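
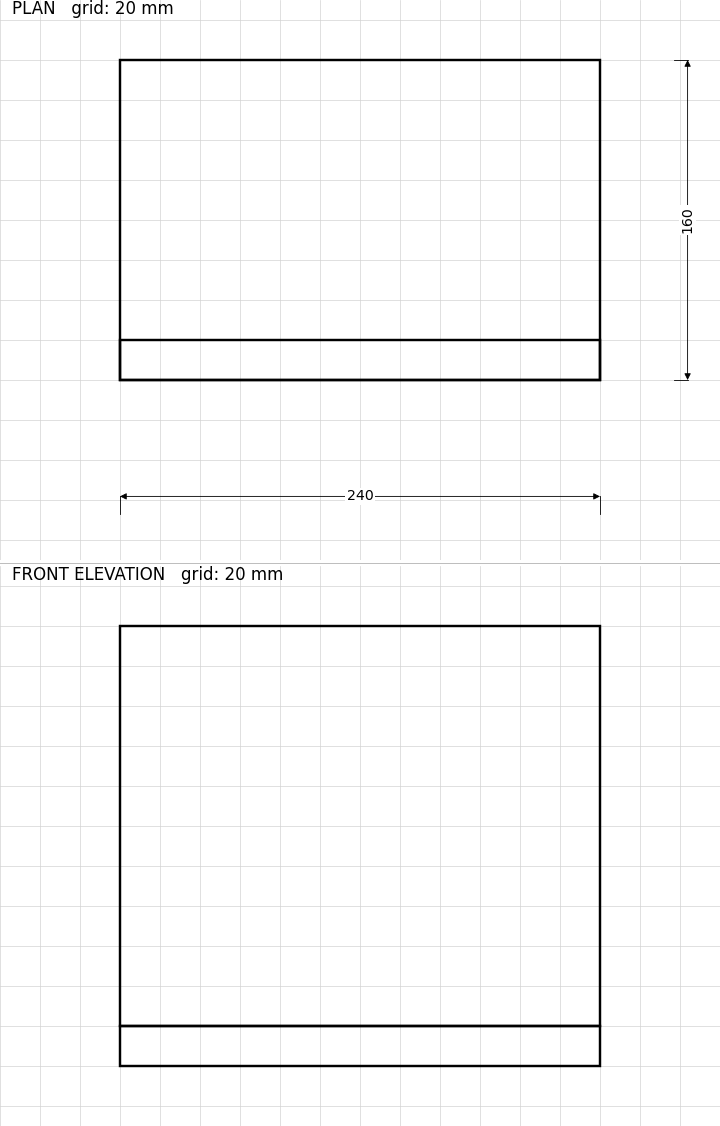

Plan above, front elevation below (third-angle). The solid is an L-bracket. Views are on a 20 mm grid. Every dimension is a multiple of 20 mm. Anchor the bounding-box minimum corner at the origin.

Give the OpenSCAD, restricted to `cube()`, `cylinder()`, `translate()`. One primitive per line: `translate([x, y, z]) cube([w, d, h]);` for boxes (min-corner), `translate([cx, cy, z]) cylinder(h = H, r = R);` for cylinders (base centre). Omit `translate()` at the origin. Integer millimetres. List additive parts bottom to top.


cube([240, 160, 20]);
translate([0, 0, 20]) cube([240, 20, 200]);


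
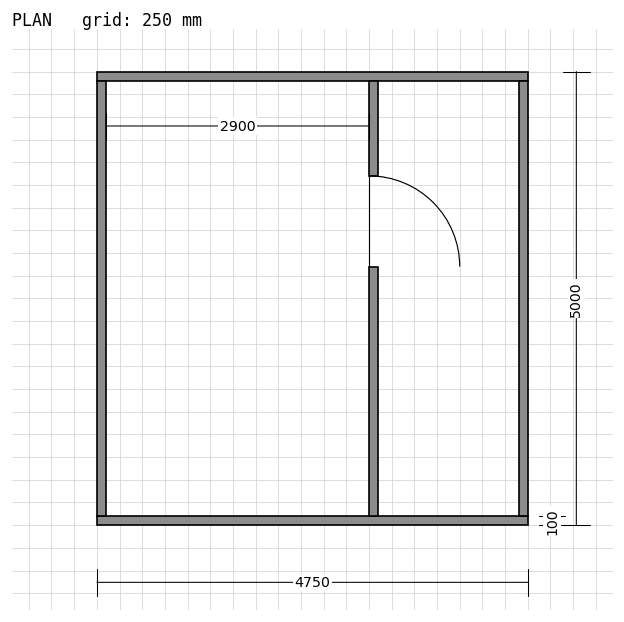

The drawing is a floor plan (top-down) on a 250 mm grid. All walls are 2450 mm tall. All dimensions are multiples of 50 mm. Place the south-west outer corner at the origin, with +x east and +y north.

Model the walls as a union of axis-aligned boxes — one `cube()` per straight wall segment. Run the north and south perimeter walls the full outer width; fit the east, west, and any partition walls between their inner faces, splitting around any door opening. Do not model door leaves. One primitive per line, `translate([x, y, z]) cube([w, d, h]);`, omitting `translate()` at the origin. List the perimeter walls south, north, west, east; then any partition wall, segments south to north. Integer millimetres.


cube([4750, 100, 2450]);
translate([0, 4900, 0]) cube([4750, 100, 2450]);
translate([0, 100, 0]) cube([100, 4800, 2450]);
translate([4650, 100, 0]) cube([100, 4800, 2450]);
translate([3000, 100, 0]) cube([100, 2750, 2450]);
translate([3000, 3850, 0]) cube([100, 1050, 2450]);


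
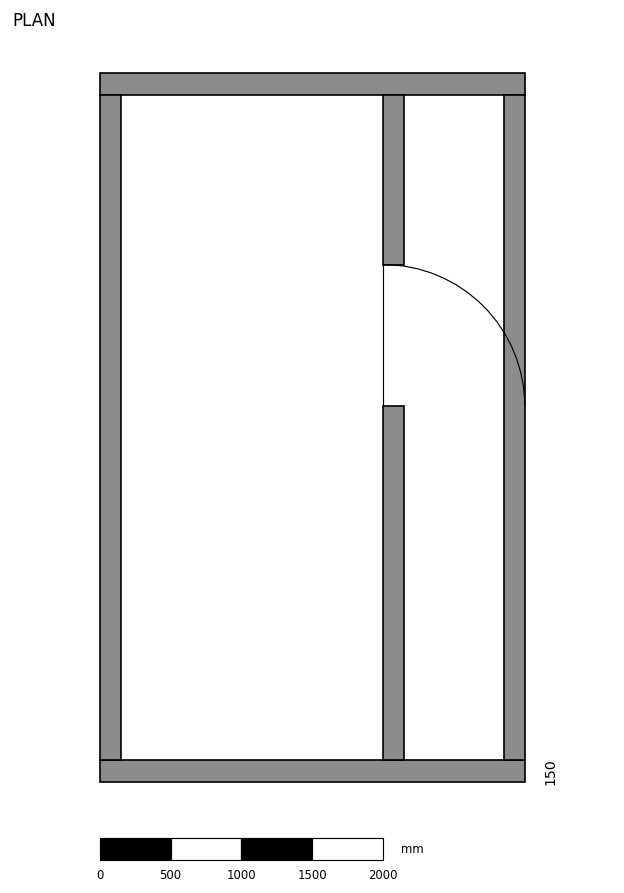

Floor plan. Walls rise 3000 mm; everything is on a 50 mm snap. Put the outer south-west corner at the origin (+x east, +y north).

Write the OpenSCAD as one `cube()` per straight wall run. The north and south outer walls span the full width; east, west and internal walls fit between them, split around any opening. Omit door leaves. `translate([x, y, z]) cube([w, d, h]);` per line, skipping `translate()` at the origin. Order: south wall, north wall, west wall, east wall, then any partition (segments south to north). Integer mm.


cube([3000, 150, 3000]);
translate([0, 4850, 0]) cube([3000, 150, 3000]);
translate([0, 150, 0]) cube([150, 4700, 3000]);
translate([2850, 150, 0]) cube([150, 4700, 3000]);
translate([2000, 150, 0]) cube([150, 2500, 3000]);
translate([2000, 3650, 0]) cube([150, 1200, 3000]);


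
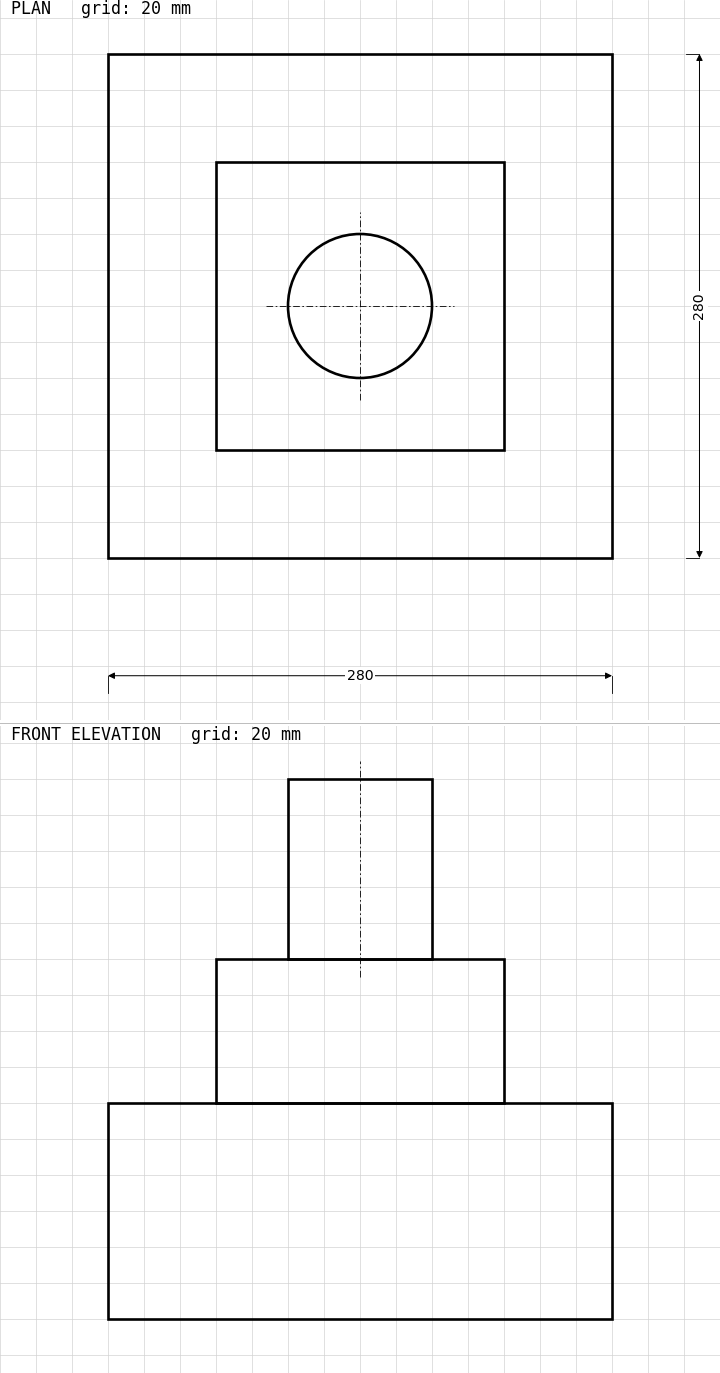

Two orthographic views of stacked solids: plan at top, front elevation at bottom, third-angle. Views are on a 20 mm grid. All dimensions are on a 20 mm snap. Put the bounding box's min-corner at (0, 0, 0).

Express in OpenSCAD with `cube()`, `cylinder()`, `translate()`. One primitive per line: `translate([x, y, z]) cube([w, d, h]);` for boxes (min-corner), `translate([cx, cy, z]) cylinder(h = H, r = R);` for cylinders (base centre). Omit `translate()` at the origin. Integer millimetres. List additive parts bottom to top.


cube([280, 280, 120]);
translate([60, 60, 120]) cube([160, 160, 80]);
translate([140, 140, 200]) cylinder(h = 100, r = 40);


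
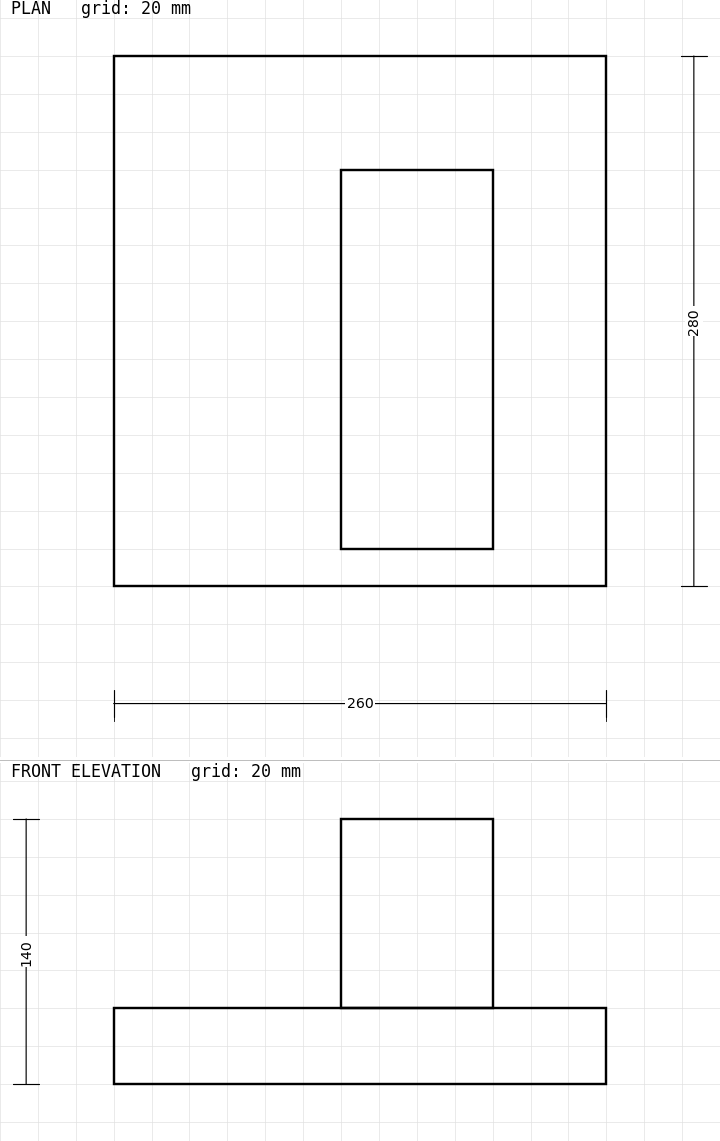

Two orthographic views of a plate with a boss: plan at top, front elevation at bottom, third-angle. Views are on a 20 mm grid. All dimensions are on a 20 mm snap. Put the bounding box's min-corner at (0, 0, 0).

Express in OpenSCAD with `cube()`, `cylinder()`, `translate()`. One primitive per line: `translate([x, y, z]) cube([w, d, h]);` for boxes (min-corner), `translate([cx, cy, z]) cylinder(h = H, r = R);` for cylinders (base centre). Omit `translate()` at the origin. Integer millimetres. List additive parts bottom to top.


cube([260, 280, 40]);
translate([120, 20, 40]) cube([80, 200, 100]);


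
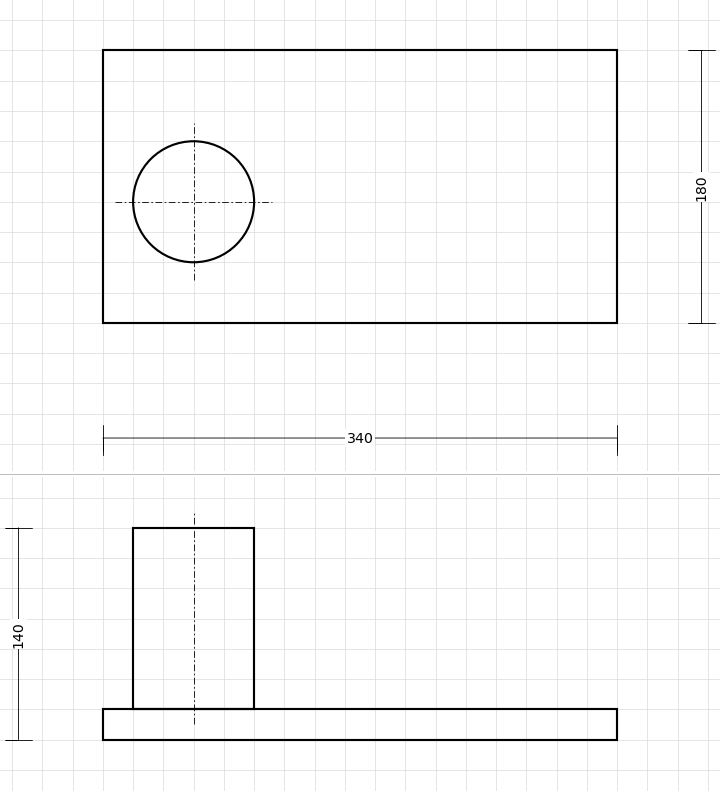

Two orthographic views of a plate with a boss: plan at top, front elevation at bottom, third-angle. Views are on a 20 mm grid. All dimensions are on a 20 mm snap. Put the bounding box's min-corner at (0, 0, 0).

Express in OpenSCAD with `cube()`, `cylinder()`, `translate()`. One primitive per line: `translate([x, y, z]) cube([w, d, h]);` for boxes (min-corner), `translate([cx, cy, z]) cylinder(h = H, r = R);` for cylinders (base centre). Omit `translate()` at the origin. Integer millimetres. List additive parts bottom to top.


cube([340, 180, 20]);
translate([60, 80, 20]) cylinder(h = 120, r = 40);


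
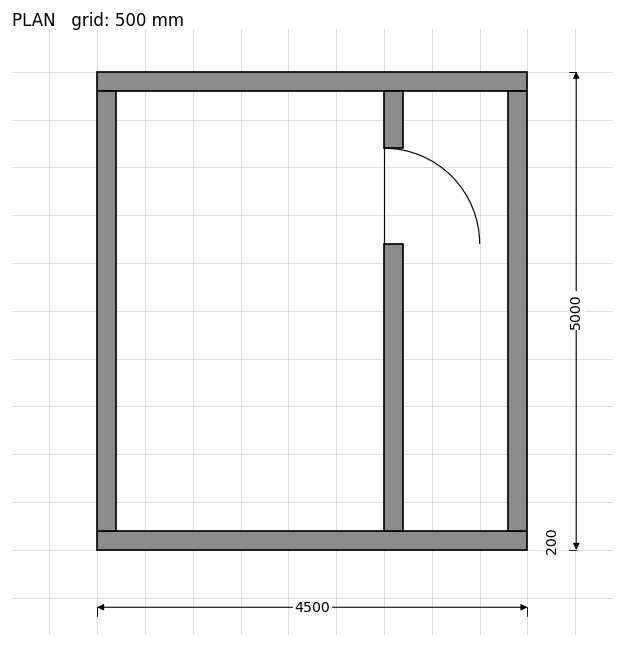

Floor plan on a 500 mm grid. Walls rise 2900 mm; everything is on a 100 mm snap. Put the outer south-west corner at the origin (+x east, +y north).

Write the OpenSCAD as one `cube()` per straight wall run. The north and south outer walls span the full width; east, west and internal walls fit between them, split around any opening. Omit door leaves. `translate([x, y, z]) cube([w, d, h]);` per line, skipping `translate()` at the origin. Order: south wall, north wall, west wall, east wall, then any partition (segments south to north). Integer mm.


cube([4500, 200, 2900]);
translate([0, 4800, 0]) cube([4500, 200, 2900]);
translate([0, 200, 0]) cube([200, 4600, 2900]);
translate([4300, 200, 0]) cube([200, 4600, 2900]);
translate([3000, 200, 0]) cube([200, 3000, 2900]);
translate([3000, 4200, 0]) cube([200, 600, 2900]);


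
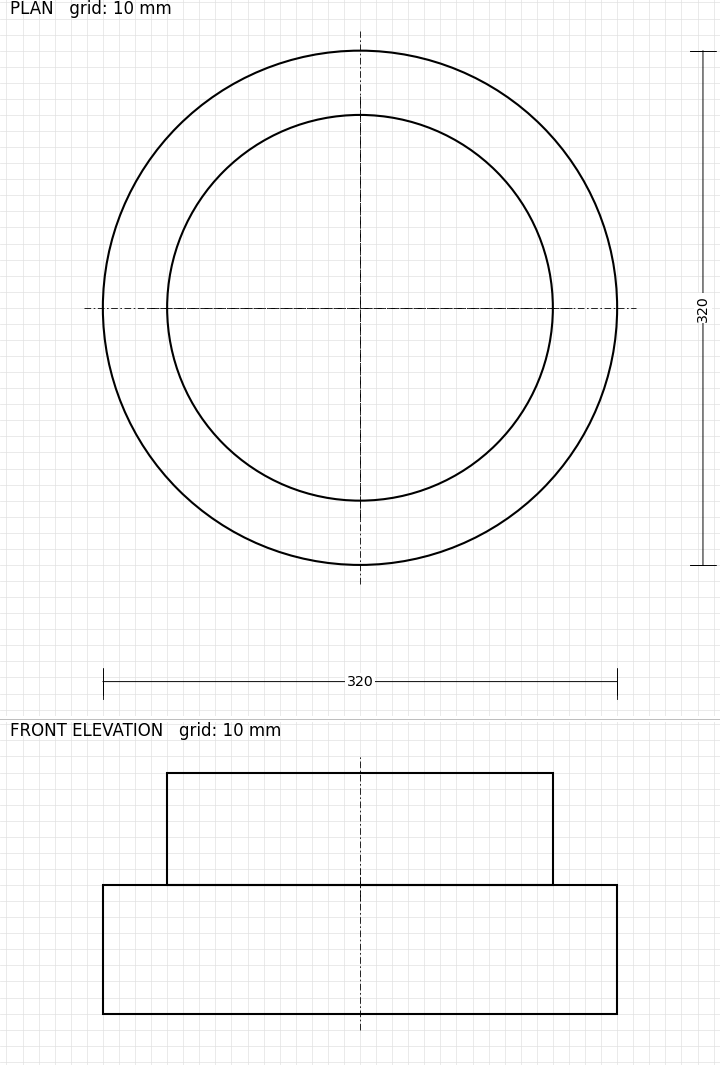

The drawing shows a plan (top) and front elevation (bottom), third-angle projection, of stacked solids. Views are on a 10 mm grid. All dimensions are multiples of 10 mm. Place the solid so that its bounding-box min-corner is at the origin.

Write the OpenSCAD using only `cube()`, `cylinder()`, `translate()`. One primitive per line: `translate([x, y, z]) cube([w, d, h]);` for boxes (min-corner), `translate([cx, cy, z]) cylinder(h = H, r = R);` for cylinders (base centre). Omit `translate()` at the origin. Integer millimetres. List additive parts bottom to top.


translate([160, 160, 0]) cylinder(h = 80, r = 160);
translate([160, 160, 80]) cylinder(h = 70, r = 120);


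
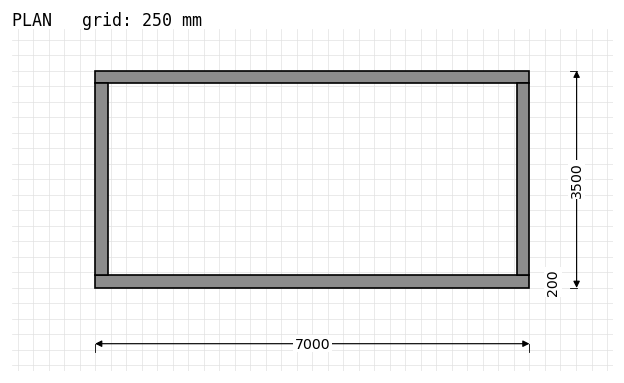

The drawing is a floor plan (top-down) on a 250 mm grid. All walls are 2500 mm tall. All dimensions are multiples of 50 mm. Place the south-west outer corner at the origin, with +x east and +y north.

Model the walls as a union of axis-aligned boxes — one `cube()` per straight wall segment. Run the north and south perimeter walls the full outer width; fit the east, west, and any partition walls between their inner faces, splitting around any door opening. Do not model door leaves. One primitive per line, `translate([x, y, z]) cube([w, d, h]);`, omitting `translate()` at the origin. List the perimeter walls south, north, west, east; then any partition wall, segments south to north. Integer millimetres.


cube([7000, 200, 2500]);
translate([0, 3300, 0]) cube([7000, 200, 2500]);
translate([0, 200, 0]) cube([200, 3100, 2500]);
translate([6800, 200, 0]) cube([200, 3100, 2500]);


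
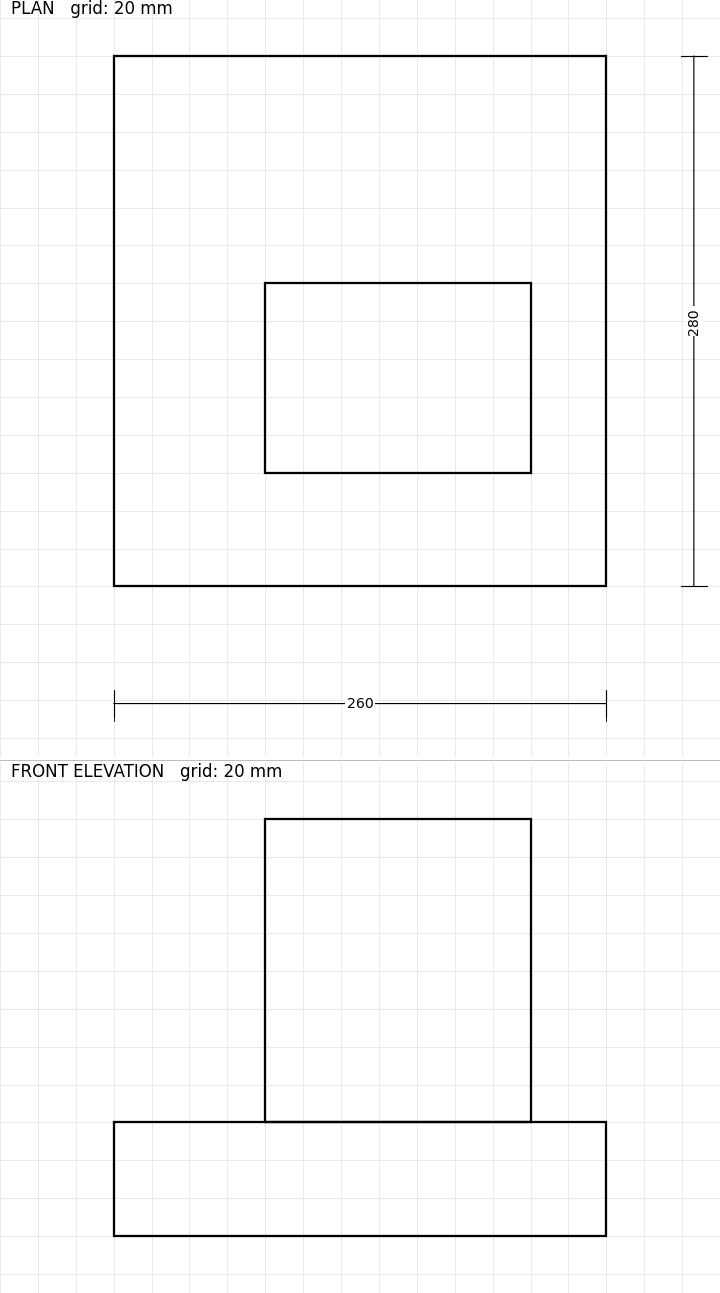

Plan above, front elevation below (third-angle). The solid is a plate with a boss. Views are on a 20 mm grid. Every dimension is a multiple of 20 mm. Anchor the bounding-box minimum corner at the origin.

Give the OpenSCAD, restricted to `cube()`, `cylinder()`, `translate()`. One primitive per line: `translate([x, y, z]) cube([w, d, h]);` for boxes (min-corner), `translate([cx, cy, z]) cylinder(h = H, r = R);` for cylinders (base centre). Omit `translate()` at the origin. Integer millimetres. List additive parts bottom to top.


cube([260, 280, 60]);
translate([80, 60, 60]) cube([140, 100, 160]);


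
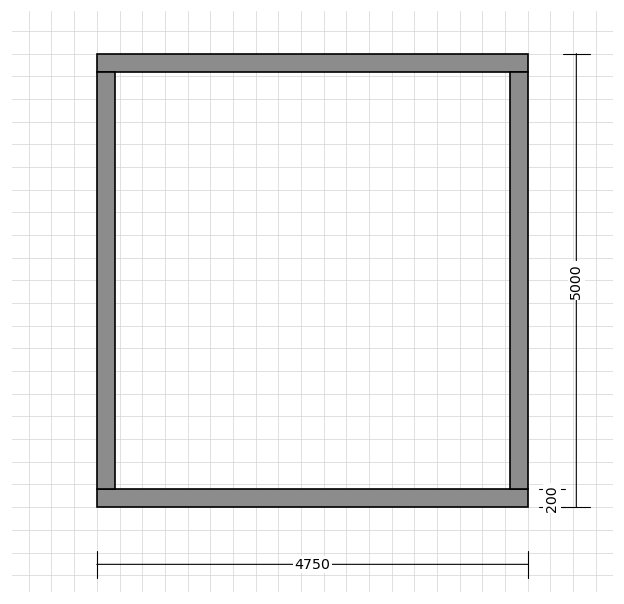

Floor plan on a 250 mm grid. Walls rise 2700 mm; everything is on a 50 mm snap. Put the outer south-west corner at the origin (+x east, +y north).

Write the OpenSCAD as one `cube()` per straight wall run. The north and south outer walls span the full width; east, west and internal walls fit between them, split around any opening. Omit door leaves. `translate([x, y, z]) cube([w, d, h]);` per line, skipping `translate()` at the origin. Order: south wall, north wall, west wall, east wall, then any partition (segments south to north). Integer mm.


cube([4750, 200, 2700]);
translate([0, 4800, 0]) cube([4750, 200, 2700]);
translate([0, 200, 0]) cube([200, 4600, 2700]);
translate([4550, 200, 0]) cube([200, 4600, 2700]);


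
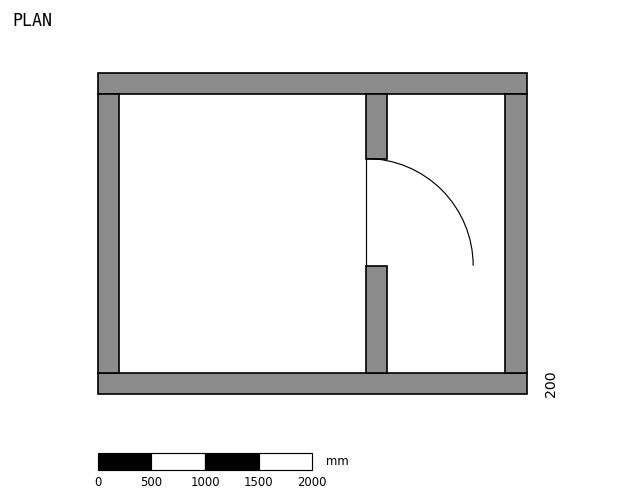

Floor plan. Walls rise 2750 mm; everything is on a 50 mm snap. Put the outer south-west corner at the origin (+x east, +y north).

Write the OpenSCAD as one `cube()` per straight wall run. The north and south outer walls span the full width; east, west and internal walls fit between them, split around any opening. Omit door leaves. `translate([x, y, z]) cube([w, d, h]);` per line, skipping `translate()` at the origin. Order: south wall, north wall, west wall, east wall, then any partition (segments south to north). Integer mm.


cube([4000, 200, 2750]);
translate([0, 2800, 0]) cube([4000, 200, 2750]);
translate([0, 200, 0]) cube([200, 2600, 2750]);
translate([3800, 200, 0]) cube([200, 2600, 2750]);
translate([2500, 200, 0]) cube([200, 1000, 2750]);
translate([2500, 2200, 0]) cube([200, 600, 2750]);


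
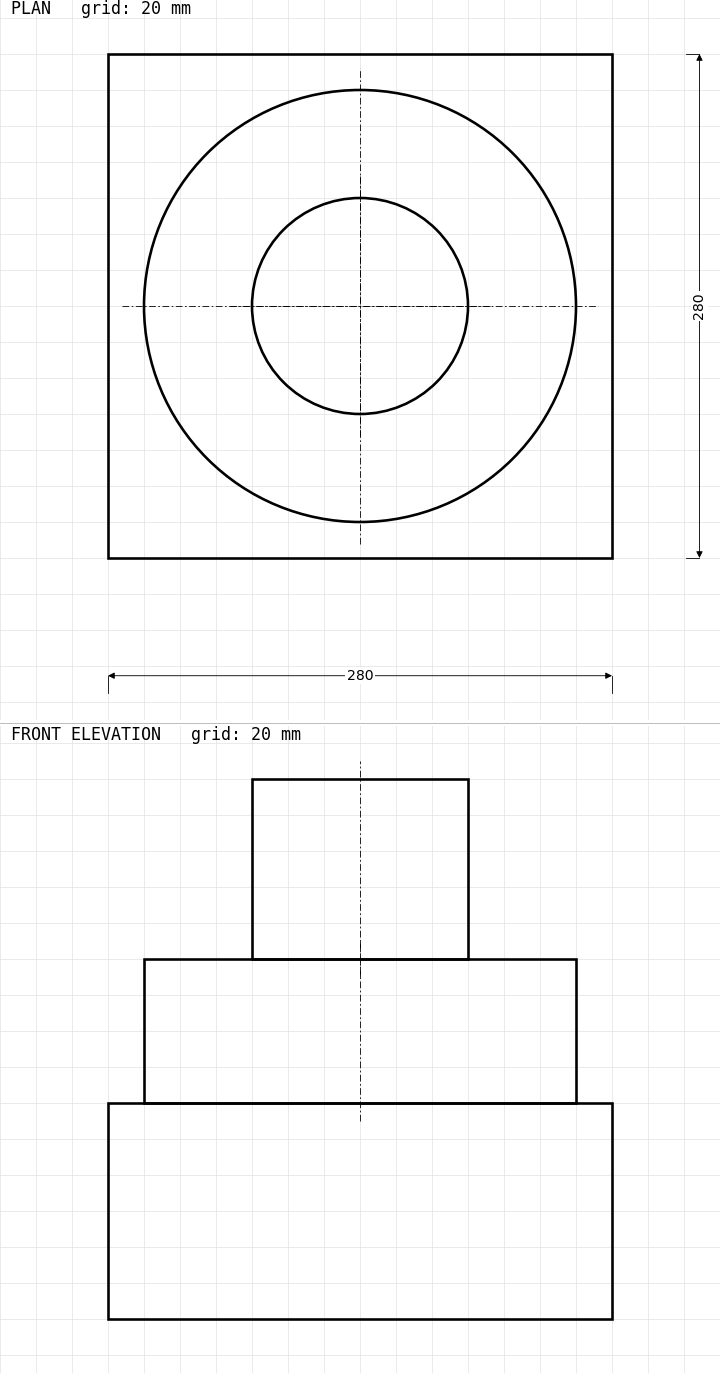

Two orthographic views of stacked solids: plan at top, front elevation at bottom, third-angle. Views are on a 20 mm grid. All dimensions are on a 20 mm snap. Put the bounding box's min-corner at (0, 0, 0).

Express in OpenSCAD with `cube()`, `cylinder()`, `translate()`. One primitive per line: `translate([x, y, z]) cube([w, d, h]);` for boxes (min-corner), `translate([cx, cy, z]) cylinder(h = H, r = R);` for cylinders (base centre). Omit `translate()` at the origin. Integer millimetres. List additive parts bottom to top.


cube([280, 280, 120]);
translate([140, 140, 120]) cylinder(h = 80, r = 120);
translate([140, 140, 200]) cylinder(h = 100, r = 60);


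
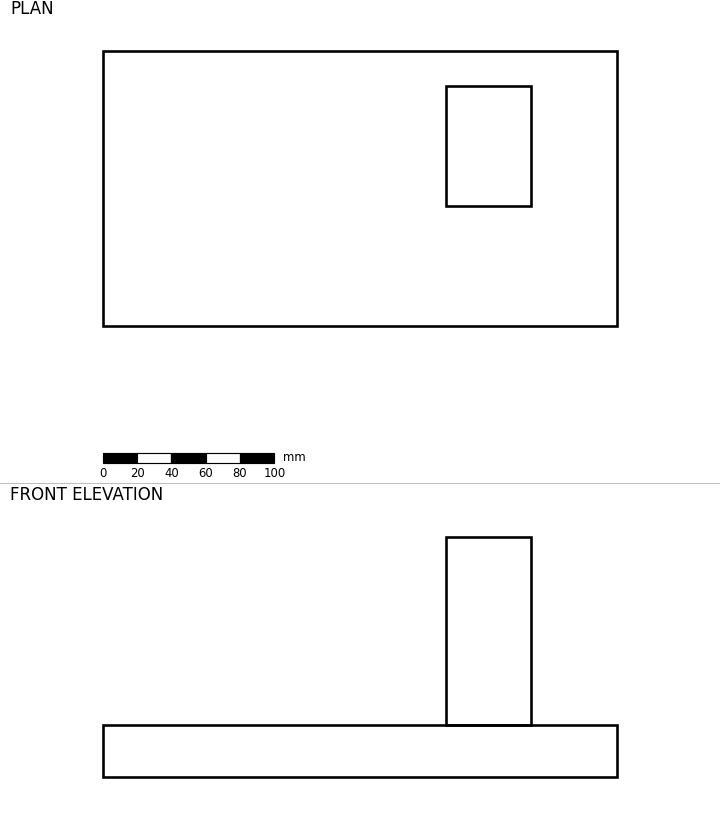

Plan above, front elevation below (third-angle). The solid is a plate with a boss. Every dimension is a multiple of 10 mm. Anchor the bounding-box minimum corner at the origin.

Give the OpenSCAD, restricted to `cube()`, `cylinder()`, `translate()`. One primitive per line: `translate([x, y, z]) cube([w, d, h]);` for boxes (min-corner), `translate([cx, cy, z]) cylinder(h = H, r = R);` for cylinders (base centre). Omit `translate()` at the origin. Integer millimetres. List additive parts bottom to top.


cube([300, 160, 30]);
translate([200, 70, 30]) cube([50, 70, 110]);


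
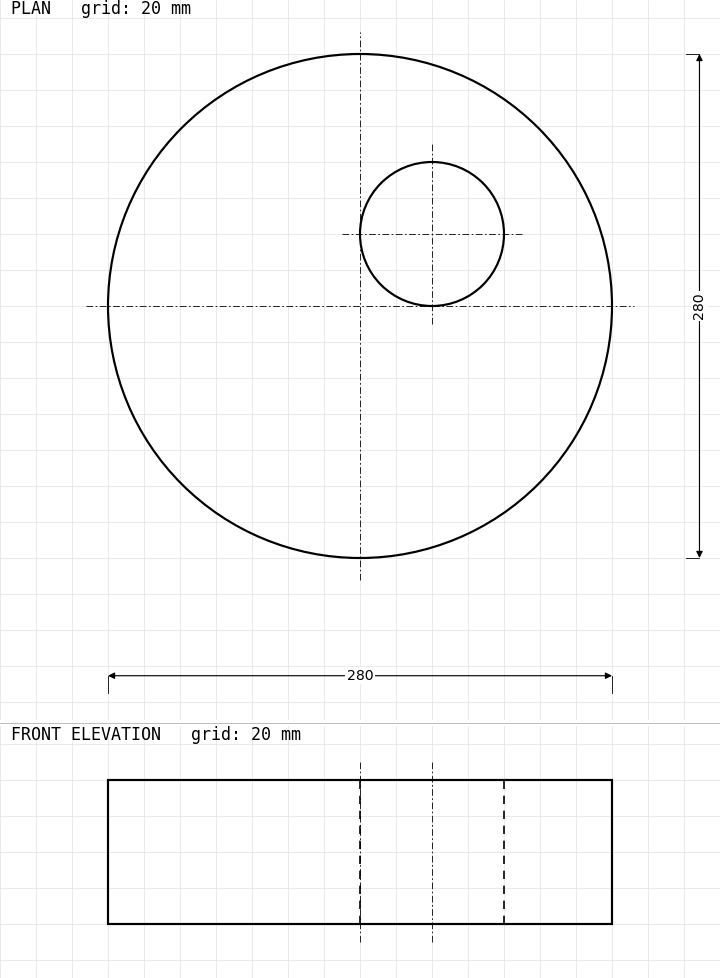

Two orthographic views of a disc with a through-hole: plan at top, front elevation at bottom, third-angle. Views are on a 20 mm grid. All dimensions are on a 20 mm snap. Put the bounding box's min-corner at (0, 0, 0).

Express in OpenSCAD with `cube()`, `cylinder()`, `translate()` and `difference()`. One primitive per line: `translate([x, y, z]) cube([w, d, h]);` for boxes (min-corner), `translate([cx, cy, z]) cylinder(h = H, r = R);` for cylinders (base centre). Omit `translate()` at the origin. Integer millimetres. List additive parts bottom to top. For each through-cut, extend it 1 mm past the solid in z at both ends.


difference() {
  translate([140, 140, 0]) cylinder(h = 80, r = 140);
  translate([180, 180, -1]) cylinder(h = 82, r = 40);
}


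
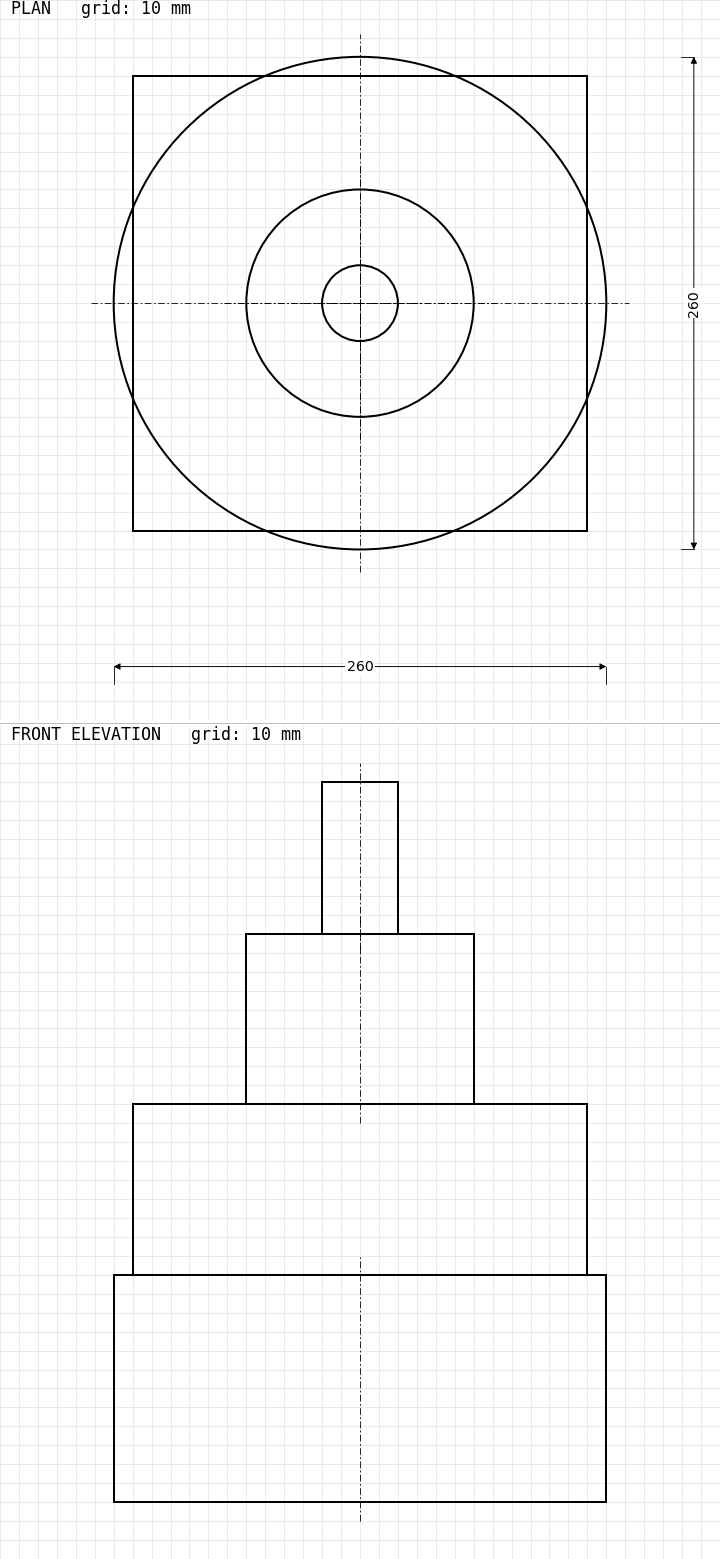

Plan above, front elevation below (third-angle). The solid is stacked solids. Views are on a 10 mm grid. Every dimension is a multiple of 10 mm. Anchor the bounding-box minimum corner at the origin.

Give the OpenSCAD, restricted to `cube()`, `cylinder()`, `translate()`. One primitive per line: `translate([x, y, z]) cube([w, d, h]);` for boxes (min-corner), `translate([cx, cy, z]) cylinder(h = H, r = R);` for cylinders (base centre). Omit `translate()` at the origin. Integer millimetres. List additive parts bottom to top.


translate([130, 130, 0]) cylinder(h = 120, r = 130);
translate([10, 10, 120]) cube([240, 240, 90]);
translate([130, 130, 210]) cylinder(h = 90, r = 60);
translate([130, 130, 300]) cylinder(h = 80, r = 20);


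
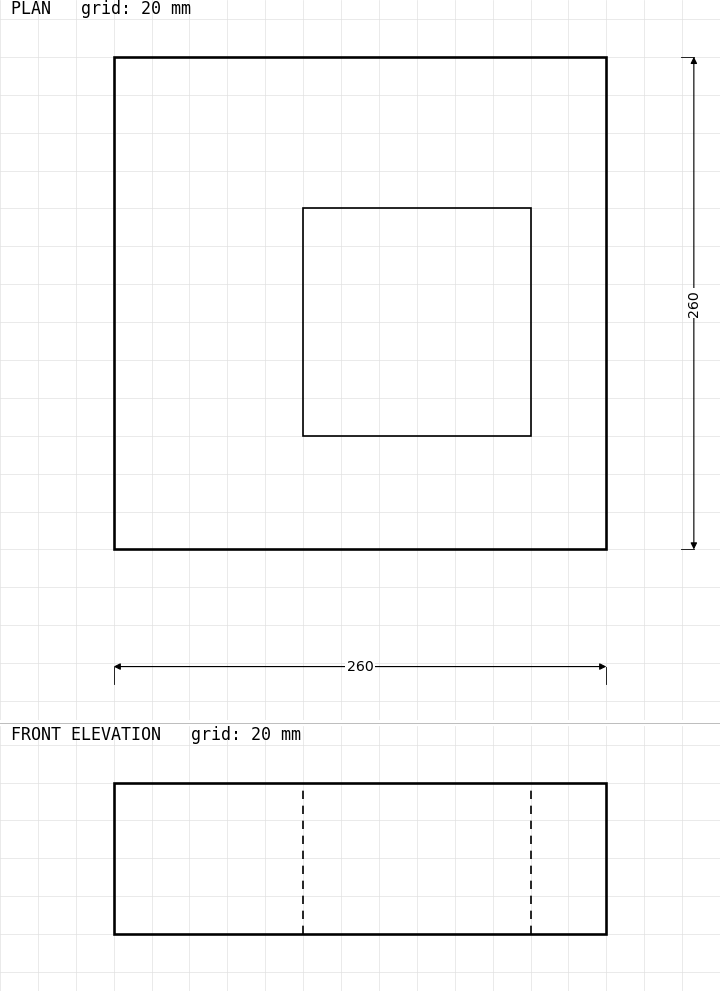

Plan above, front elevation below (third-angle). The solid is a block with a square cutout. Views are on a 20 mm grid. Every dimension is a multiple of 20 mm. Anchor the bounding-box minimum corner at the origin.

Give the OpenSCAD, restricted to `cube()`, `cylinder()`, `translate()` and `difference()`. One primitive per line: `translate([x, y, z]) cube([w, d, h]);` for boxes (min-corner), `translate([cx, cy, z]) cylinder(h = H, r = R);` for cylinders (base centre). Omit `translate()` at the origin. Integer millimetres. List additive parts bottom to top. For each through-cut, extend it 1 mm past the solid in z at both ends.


difference() {
  cube([260, 260, 80]);
  translate([100, 60, -1]) cube([120, 120, 82]);
}


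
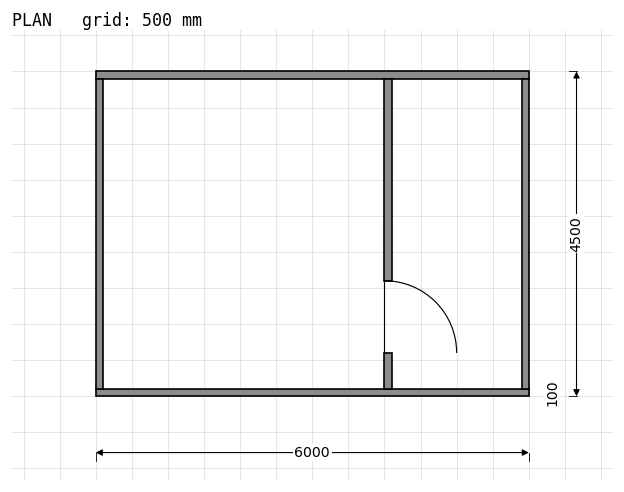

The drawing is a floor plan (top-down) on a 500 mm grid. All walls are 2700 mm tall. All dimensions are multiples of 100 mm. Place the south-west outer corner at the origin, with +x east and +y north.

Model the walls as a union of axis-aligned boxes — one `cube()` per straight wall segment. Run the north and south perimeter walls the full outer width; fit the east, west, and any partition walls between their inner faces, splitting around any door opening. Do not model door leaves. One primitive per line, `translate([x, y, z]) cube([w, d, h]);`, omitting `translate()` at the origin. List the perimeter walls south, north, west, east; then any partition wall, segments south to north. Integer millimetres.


cube([6000, 100, 2700]);
translate([0, 4400, 0]) cube([6000, 100, 2700]);
translate([0, 100, 0]) cube([100, 4300, 2700]);
translate([5900, 100, 0]) cube([100, 4300, 2700]);
translate([4000, 100, 0]) cube([100, 500, 2700]);
translate([4000, 1600, 0]) cube([100, 2800, 2700]);


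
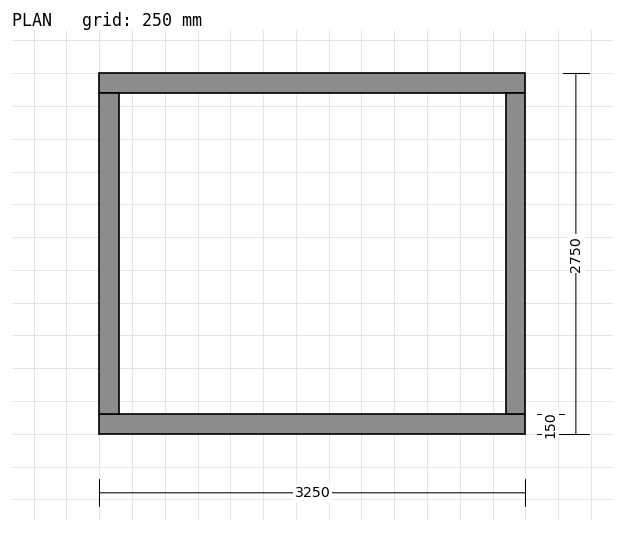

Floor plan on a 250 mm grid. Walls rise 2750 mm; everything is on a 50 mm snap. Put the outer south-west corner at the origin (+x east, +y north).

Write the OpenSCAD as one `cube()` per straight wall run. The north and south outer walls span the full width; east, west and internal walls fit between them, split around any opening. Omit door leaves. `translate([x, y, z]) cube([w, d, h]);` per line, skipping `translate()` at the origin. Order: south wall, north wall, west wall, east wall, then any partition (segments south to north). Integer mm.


cube([3250, 150, 2750]);
translate([0, 2600, 0]) cube([3250, 150, 2750]);
translate([0, 150, 0]) cube([150, 2450, 2750]);
translate([3100, 150, 0]) cube([150, 2450, 2750]);


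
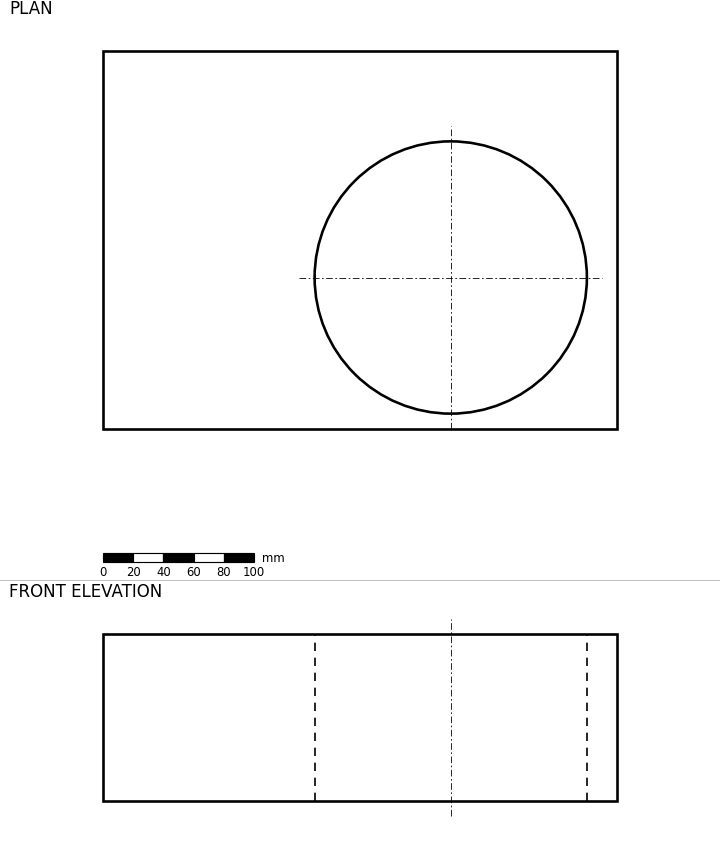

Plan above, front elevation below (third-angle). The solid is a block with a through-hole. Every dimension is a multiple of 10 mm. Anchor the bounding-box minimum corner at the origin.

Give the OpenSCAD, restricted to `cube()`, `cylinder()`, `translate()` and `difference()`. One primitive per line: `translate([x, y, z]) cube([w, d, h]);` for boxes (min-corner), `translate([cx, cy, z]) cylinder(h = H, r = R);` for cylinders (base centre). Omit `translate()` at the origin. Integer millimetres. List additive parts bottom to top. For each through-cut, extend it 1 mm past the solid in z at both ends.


difference() {
  cube([340, 250, 110]);
  translate([230, 100, -1]) cylinder(h = 112, r = 90);
}


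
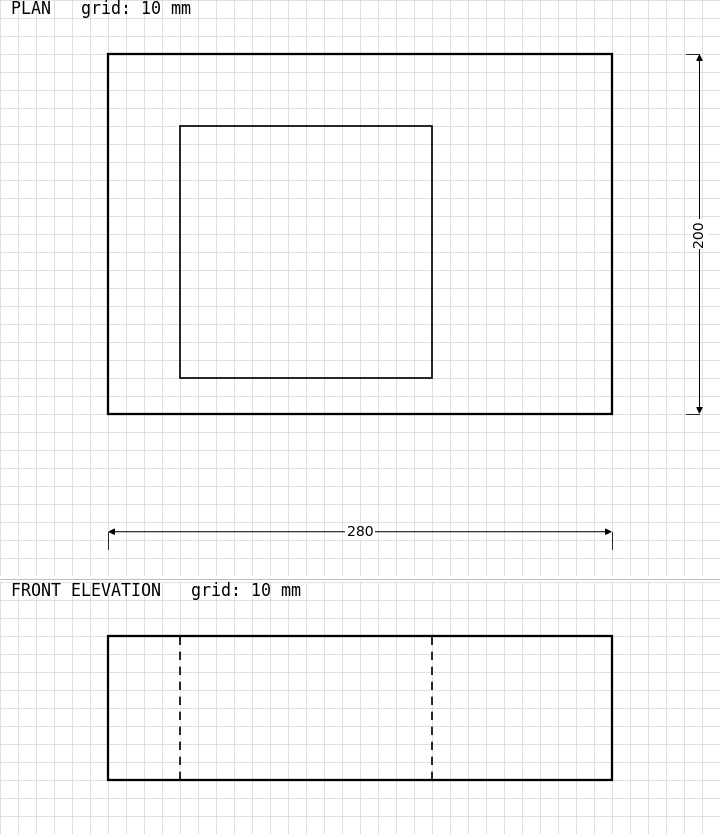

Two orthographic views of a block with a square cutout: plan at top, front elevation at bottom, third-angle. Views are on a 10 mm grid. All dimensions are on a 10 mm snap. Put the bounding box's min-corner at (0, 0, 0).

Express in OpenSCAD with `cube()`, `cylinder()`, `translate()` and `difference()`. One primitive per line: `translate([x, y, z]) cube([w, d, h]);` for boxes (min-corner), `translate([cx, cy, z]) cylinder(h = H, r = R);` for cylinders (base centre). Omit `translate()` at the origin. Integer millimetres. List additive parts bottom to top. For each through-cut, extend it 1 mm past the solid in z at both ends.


difference() {
  cube([280, 200, 80]);
  translate([40, 20, -1]) cube([140, 140, 82]);
}


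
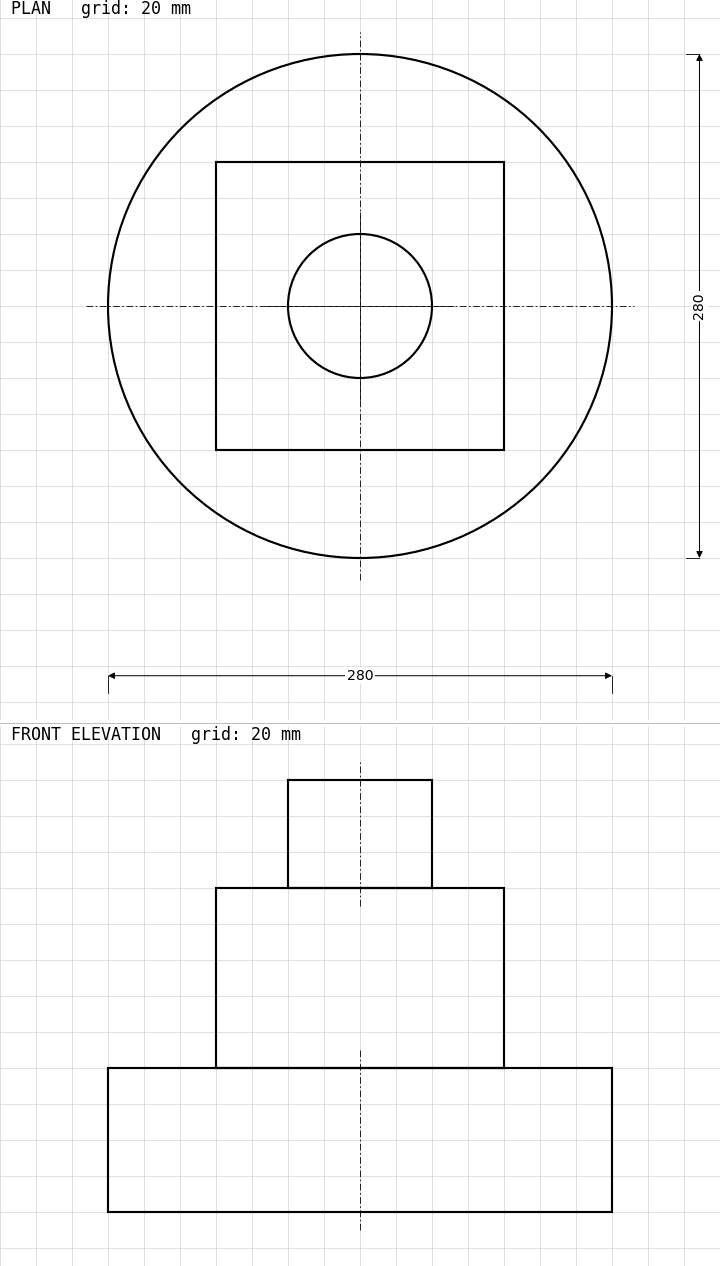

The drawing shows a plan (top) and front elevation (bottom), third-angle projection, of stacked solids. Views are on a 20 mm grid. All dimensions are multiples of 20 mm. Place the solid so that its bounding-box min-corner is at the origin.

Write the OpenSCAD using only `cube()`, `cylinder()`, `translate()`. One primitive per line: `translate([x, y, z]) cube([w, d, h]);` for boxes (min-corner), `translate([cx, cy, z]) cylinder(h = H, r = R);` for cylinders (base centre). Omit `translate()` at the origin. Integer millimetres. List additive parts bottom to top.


translate([140, 140, 0]) cylinder(h = 80, r = 140);
translate([60, 60, 80]) cube([160, 160, 100]);
translate([140, 140, 180]) cylinder(h = 60, r = 40);


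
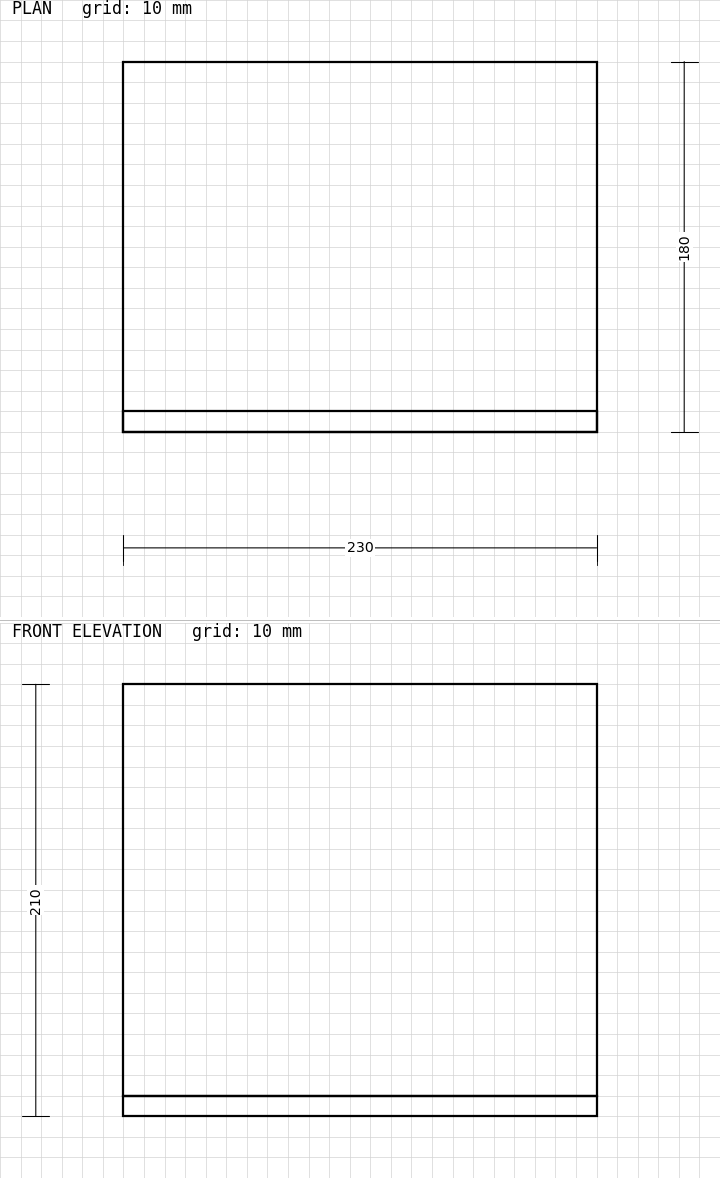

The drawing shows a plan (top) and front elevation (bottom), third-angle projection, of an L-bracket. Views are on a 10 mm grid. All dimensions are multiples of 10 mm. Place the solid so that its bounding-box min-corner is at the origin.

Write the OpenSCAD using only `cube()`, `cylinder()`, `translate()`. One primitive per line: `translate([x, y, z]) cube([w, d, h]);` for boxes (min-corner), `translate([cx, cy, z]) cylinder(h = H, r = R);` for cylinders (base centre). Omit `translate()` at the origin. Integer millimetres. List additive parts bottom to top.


cube([230, 180, 10]);
translate([0, 0, 10]) cube([230, 10, 200]);


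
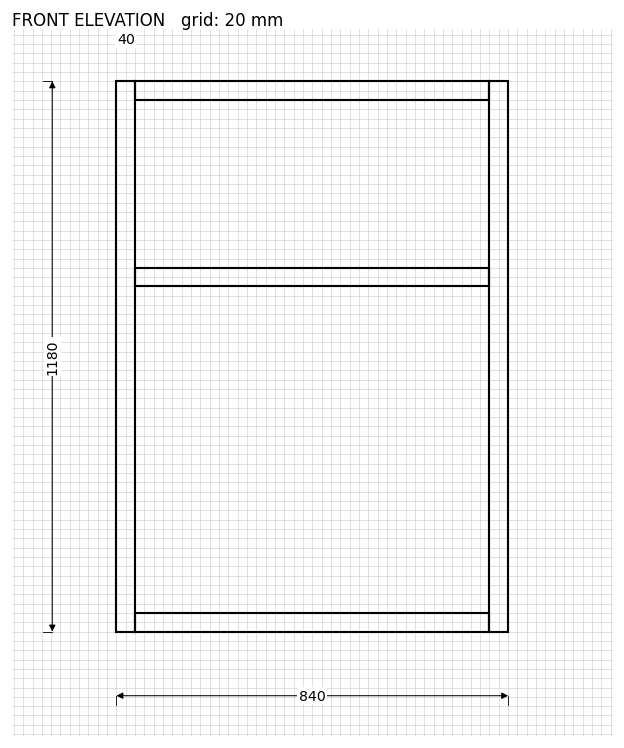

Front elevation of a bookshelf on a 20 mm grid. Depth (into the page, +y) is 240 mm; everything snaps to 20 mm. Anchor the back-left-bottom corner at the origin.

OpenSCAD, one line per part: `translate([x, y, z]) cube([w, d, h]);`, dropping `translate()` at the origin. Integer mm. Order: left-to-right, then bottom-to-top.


cube([40, 240, 1180]);
translate([40, 0, 0]) cube([760, 240, 40]);
translate([40, 0, 740]) cube([760, 240, 40]);
translate([40, 0, 1140]) cube([760, 240, 40]);
translate([800, 0, 0]) cube([40, 240, 1180]);


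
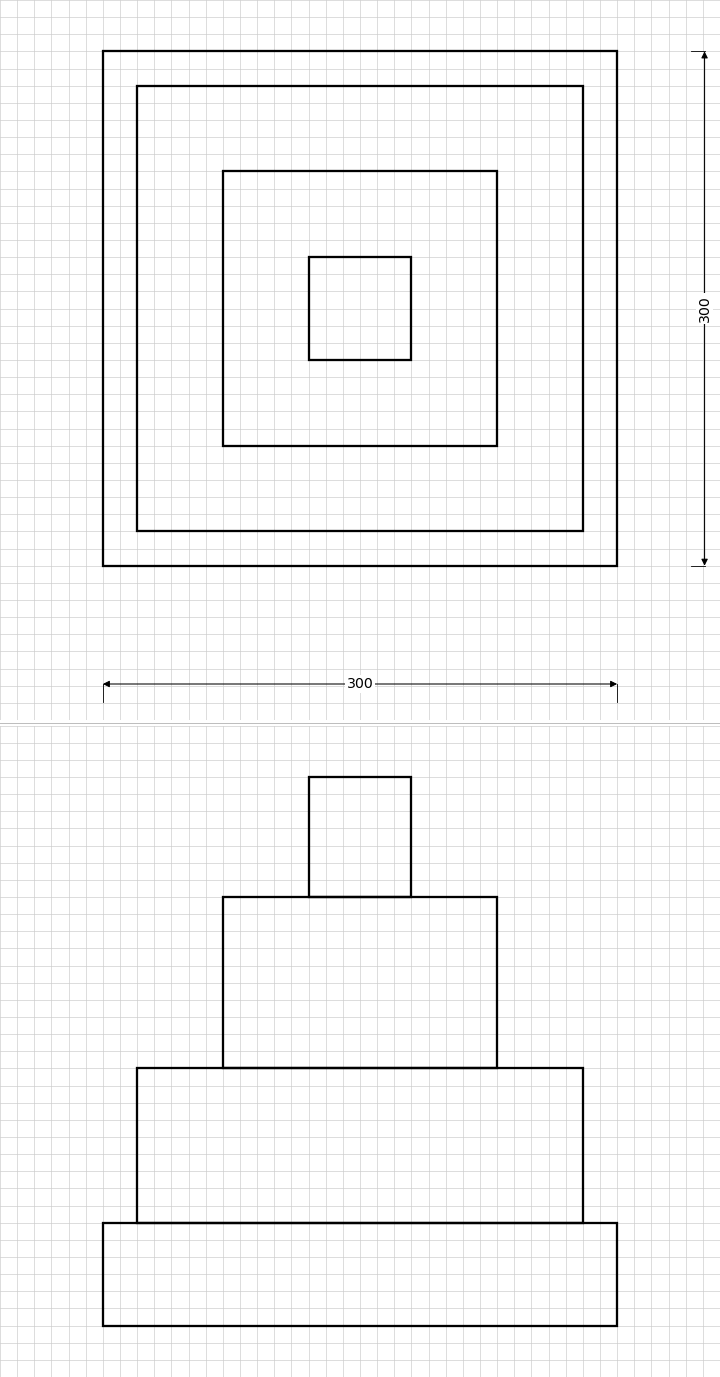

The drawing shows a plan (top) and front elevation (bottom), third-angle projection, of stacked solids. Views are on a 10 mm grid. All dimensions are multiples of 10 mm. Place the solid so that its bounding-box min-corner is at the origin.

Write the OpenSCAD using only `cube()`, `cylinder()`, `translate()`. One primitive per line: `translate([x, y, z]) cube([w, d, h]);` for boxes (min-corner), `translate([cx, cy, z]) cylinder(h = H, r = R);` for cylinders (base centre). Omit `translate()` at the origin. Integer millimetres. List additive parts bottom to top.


cube([300, 300, 60]);
translate([20, 20, 60]) cube([260, 260, 90]);
translate([70, 70, 150]) cube([160, 160, 100]);
translate([120, 120, 250]) cube([60, 60, 70]);


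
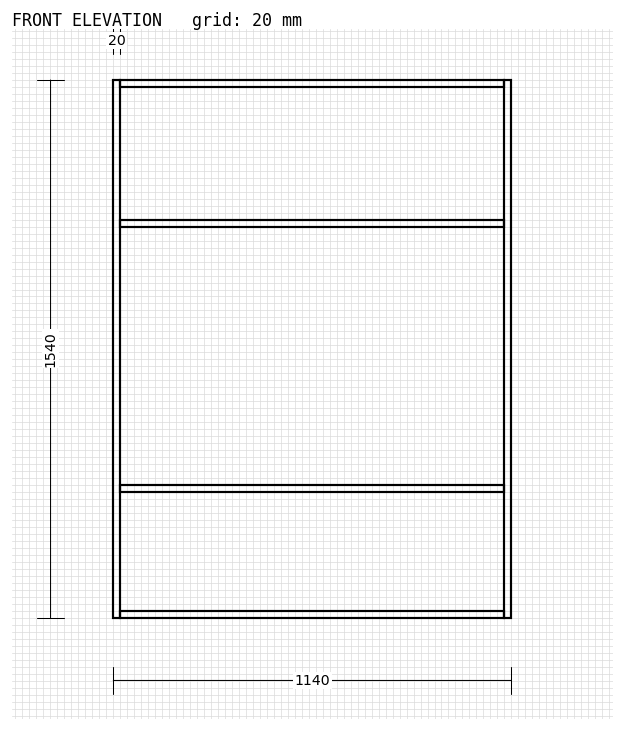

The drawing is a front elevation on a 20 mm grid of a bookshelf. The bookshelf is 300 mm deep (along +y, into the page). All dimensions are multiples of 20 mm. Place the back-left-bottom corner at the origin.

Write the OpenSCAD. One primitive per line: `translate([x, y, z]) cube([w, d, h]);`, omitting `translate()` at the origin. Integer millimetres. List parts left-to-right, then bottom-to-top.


cube([20, 300, 1540]);
translate([20, 0, 0]) cube([1100, 300, 20]);
translate([20, 0, 360]) cube([1100, 300, 20]);
translate([20, 0, 1120]) cube([1100, 300, 20]);
translate([20, 0, 1520]) cube([1100, 300, 20]);
translate([1120, 0, 0]) cube([20, 300, 1540]);


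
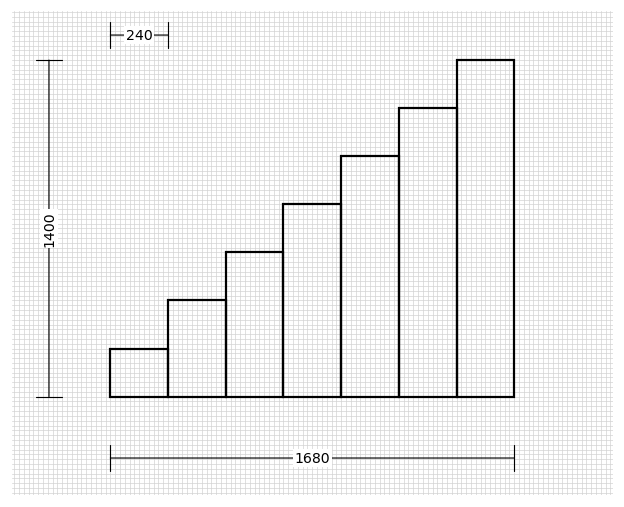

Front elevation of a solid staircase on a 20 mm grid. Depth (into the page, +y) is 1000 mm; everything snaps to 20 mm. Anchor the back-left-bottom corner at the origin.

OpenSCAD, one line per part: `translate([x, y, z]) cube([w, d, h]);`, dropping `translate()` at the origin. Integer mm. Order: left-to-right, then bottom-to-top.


cube([240, 1000, 200]);
translate([240, 0, 0]) cube([240, 1000, 400]);
translate([480, 0, 0]) cube([240, 1000, 600]);
translate([720, 0, 0]) cube([240, 1000, 800]);
translate([960, 0, 0]) cube([240, 1000, 1000]);
translate([1200, 0, 0]) cube([240, 1000, 1200]);
translate([1440, 0, 0]) cube([240, 1000, 1400]);


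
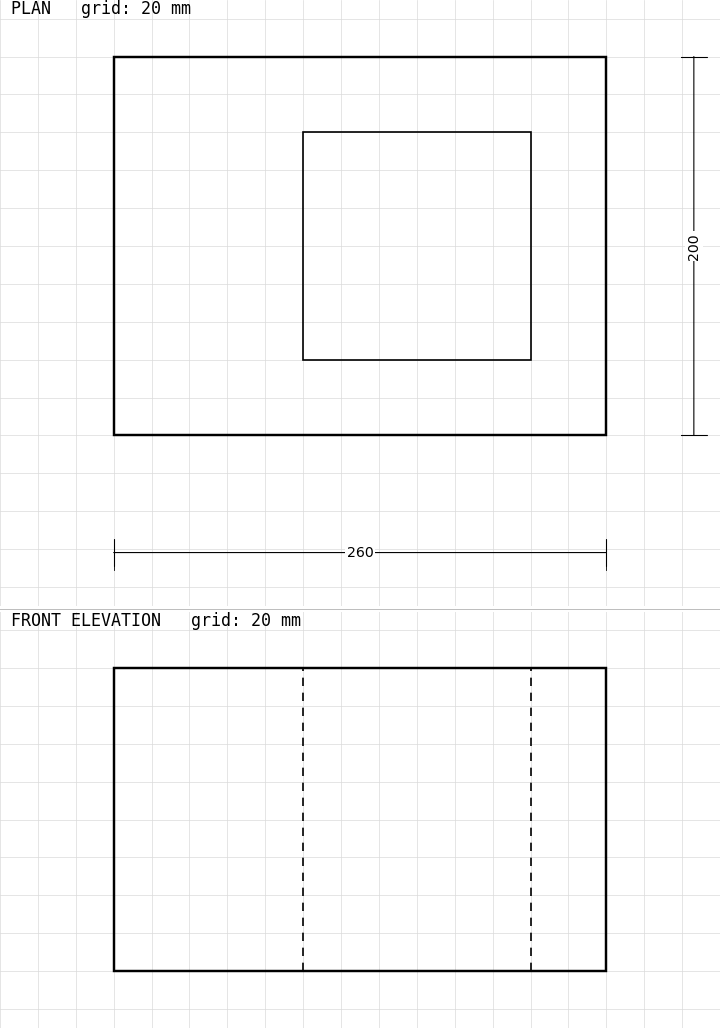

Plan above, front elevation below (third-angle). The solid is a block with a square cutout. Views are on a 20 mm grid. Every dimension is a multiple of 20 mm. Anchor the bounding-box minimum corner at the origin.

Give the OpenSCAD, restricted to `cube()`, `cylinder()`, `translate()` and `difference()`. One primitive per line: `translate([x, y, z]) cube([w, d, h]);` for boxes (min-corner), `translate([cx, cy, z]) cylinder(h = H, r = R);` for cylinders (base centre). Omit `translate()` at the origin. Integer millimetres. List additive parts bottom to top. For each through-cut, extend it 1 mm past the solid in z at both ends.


difference() {
  cube([260, 200, 160]);
  translate([100, 40, -1]) cube([120, 120, 162]);
}


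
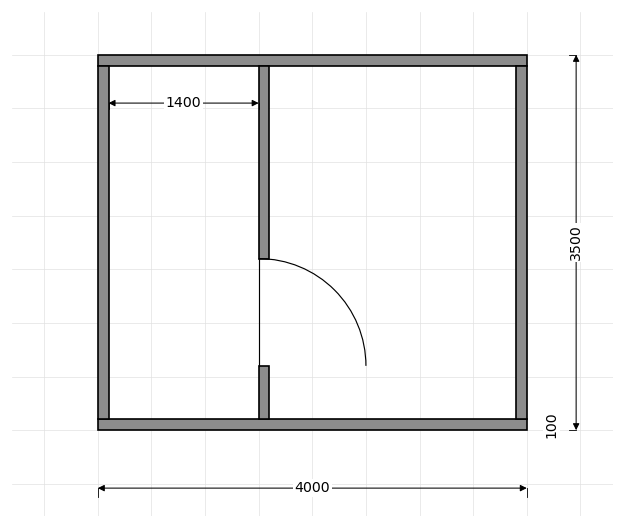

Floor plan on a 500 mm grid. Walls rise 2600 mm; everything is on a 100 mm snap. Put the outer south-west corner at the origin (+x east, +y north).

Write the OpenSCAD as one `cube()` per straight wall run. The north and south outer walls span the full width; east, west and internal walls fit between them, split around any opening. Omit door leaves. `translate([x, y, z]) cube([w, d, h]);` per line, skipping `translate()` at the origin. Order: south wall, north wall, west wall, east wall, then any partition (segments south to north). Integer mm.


cube([4000, 100, 2600]);
translate([0, 3400, 0]) cube([4000, 100, 2600]);
translate([0, 100, 0]) cube([100, 3300, 2600]);
translate([3900, 100, 0]) cube([100, 3300, 2600]);
translate([1500, 100, 0]) cube([100, 500, 2600]);
translate([1500, 1600, 0]) cube([100, 1800, 2600]);


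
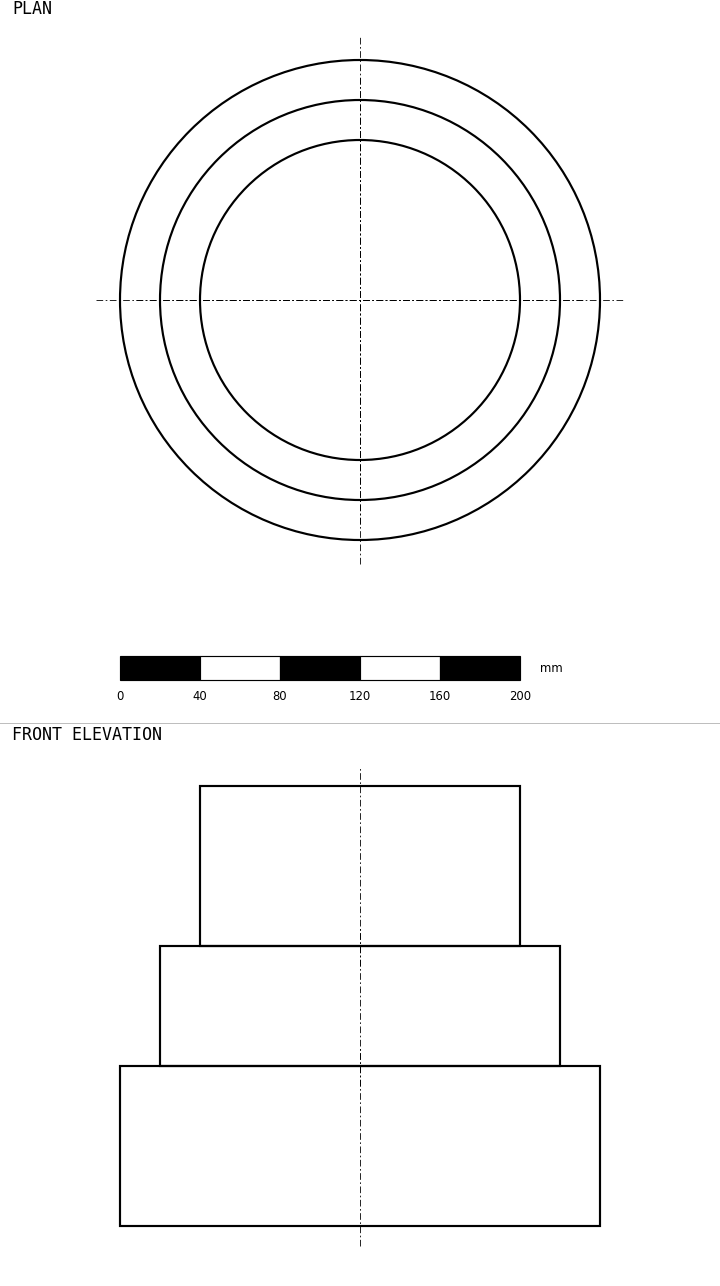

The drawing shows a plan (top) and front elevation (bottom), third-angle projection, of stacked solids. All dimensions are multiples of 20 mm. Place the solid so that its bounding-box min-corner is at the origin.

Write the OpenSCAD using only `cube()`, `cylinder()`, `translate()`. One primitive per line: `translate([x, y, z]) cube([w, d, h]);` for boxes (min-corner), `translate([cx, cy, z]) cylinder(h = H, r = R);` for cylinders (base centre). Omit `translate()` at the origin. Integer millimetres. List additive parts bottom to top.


translate([120, 120, 0]) cylinder(h = 80, r = 120);
translate([120, 120, 80]) cylinder(h = 60, r = 100);
translate([120, 120, 140]) cylinder(h = 80, r = 80);


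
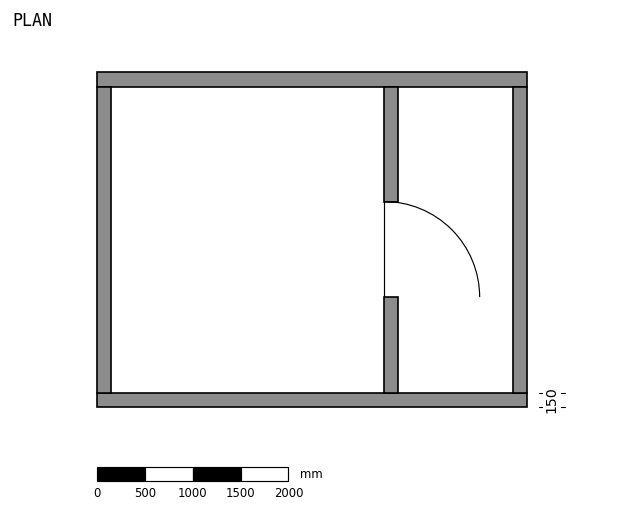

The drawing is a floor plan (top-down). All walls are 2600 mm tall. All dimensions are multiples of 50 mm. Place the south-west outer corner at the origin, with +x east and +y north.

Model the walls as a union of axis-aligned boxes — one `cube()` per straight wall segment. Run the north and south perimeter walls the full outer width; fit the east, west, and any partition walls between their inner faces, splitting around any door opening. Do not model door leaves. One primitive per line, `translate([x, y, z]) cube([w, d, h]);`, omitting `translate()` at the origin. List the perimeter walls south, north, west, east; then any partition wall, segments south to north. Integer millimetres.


cube([4500, 150, 2600]);
translate([0, 3350, 0]) cube([4500, 150, 2600]);
translate([0, 150, 0]) cube([150, 3200, 2600]);
translate([4350, 150, 0]) cube([150, 3200, 2600]);
translate([3000, 150, 0]) cube([150, 1000, 2600]);
translate([3000, 2150, 0]) cube([150, 1200, 2600]);


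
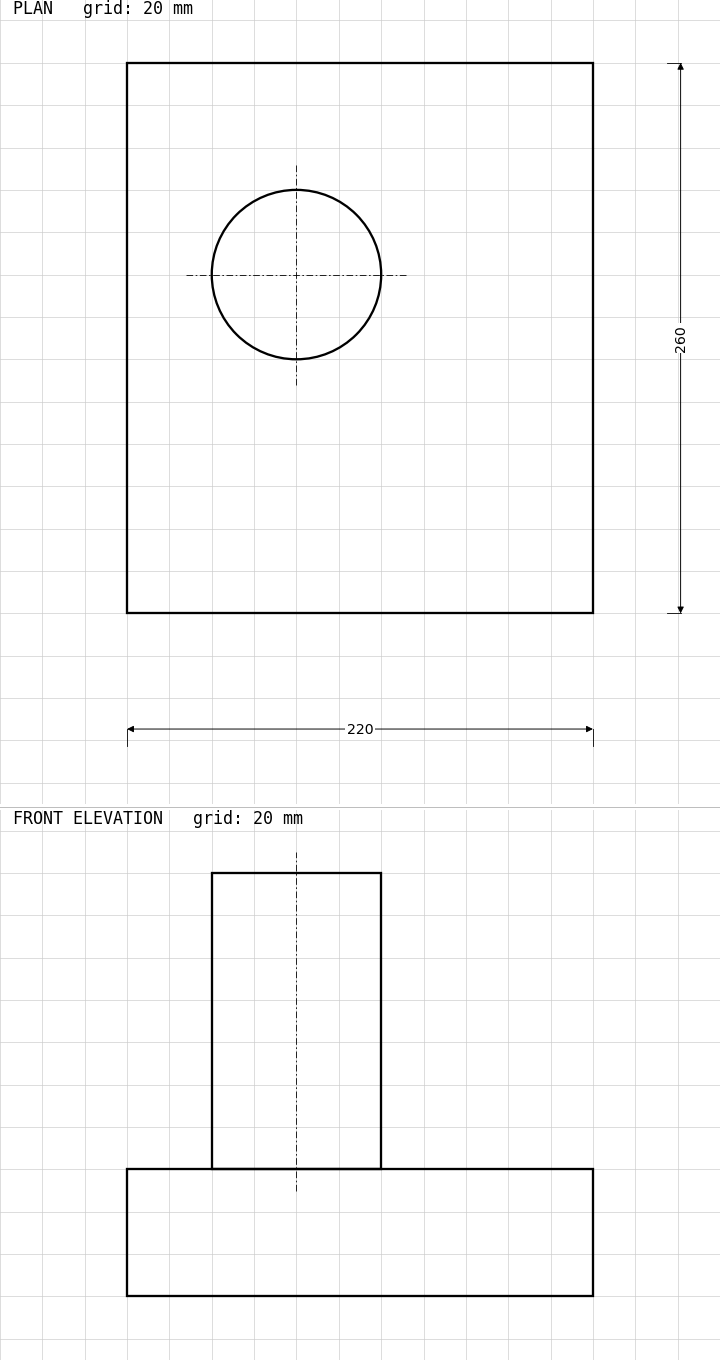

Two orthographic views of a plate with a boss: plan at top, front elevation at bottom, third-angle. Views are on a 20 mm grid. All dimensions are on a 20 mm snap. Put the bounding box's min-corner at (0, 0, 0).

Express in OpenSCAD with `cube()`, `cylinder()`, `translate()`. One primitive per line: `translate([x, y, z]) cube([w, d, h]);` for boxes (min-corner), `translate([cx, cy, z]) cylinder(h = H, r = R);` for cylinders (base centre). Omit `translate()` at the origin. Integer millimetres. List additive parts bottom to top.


cube([220, 260, 60]);
translate([80, 160, 60]) cylinder(h = 140, r = 40);


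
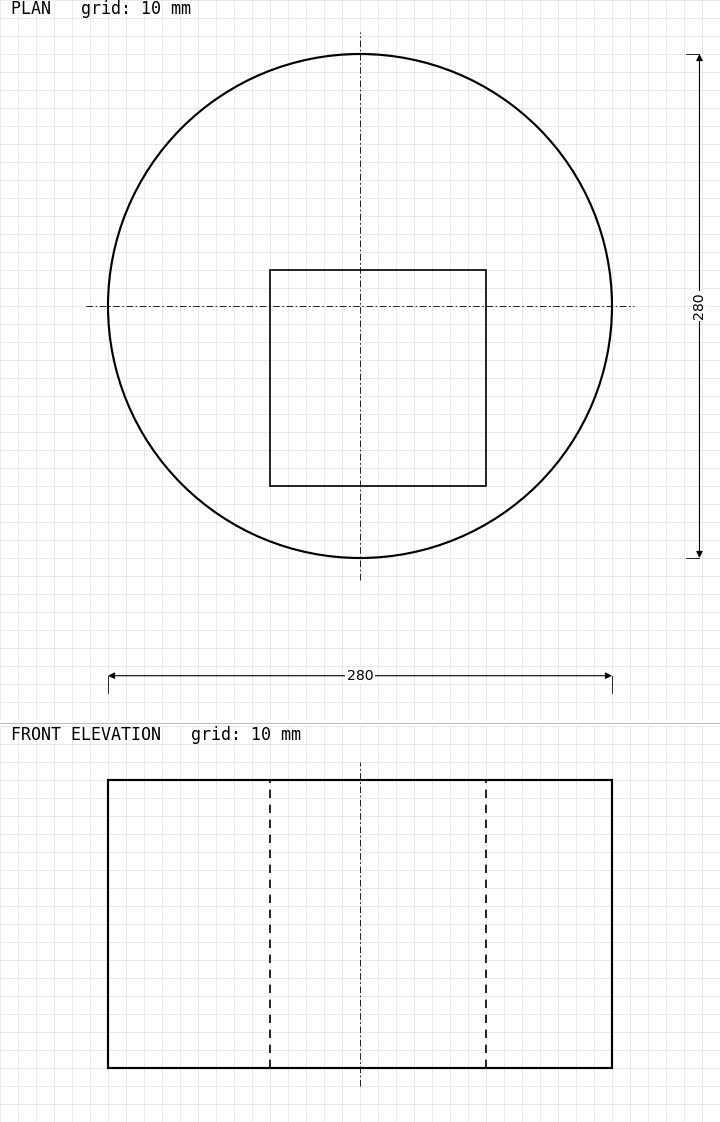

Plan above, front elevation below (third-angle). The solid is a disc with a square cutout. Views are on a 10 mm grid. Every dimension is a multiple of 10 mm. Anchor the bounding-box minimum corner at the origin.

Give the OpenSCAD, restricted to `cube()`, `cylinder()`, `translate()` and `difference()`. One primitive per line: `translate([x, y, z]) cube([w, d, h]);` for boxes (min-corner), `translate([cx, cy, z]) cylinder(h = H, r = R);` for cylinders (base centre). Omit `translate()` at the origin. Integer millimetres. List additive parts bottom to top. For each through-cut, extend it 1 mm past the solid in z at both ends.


difference() {
  translate([140, 140, 0]) cylinder(h = 160, r = 140);
  translate([90, 40, -1]) cube([120, 120, 162]);
}


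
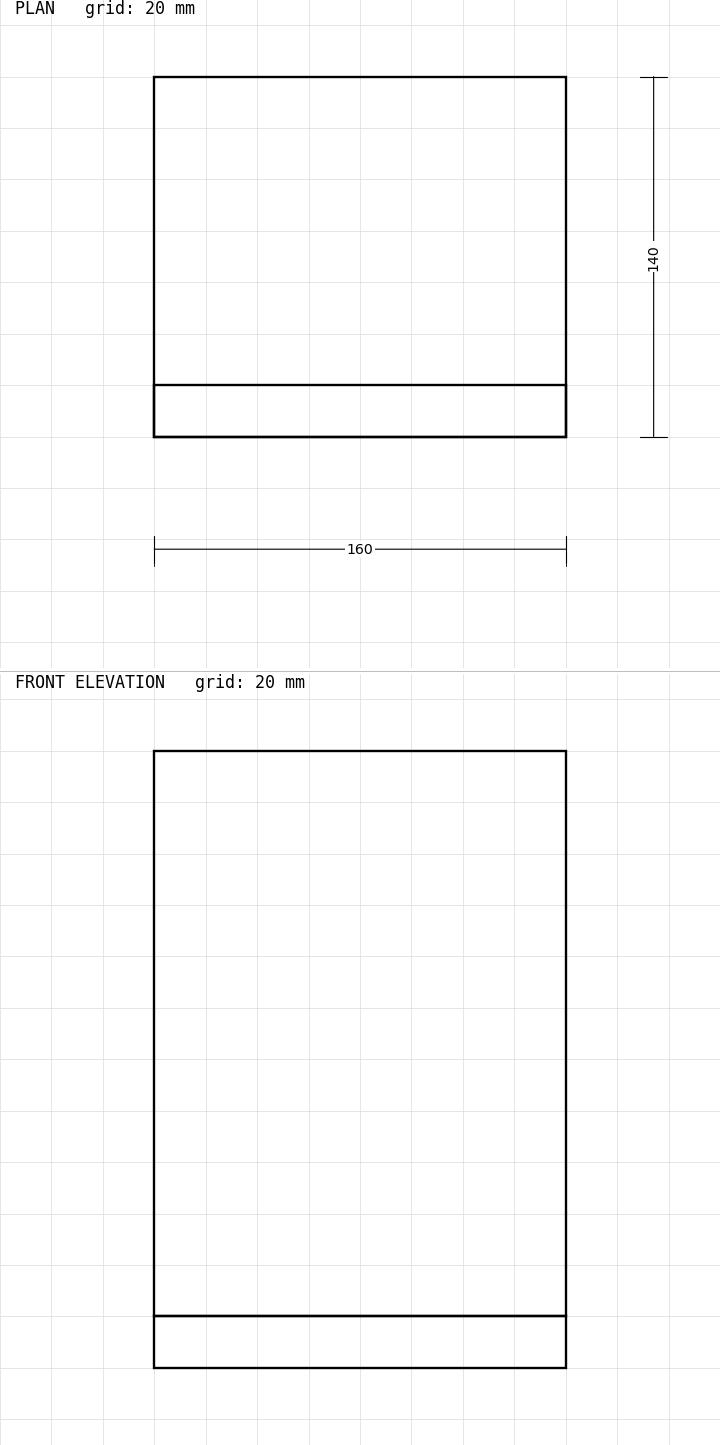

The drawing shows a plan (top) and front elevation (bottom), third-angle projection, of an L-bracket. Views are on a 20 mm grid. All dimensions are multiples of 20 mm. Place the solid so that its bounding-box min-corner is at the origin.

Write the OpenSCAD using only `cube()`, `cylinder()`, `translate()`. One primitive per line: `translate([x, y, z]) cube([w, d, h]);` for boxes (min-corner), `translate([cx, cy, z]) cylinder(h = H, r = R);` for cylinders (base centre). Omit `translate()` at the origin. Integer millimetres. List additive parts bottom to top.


cube([160, 140, 20]);
translate([0, 0, 20]) cube([160, 20, 220]);
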